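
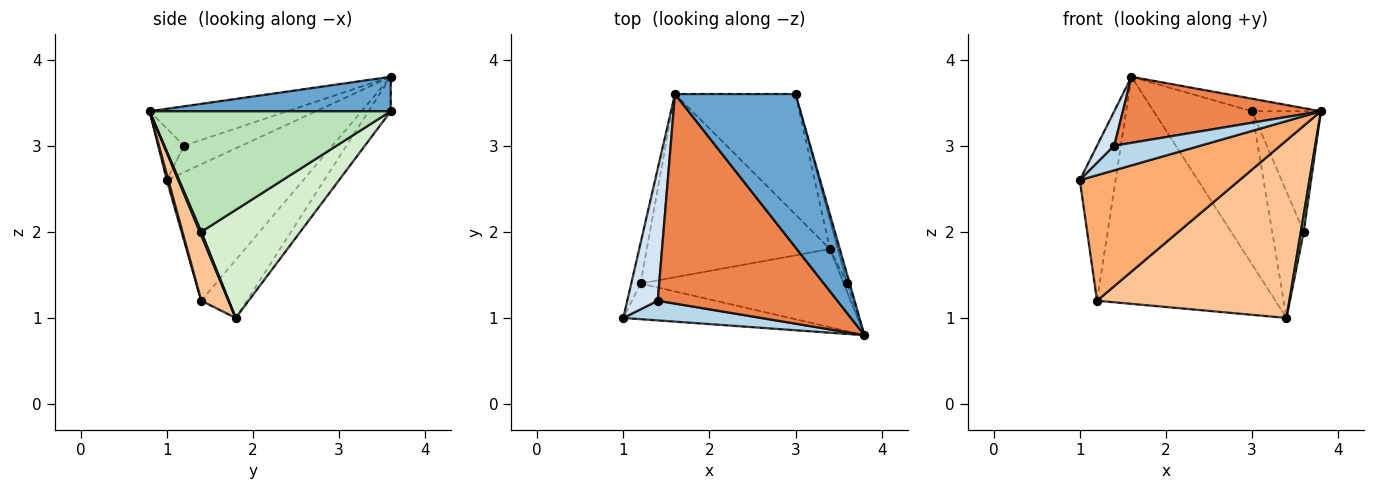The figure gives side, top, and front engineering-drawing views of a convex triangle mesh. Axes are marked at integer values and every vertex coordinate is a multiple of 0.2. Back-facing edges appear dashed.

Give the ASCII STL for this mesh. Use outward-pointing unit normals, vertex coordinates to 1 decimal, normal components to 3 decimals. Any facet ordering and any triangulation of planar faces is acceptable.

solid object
 facet normal 0.274 0.078 0.959
  outer loop
   vertex 3.0 3.6 3.4
   vertex 1.6 3.6 3.8
   vertex 3.8 0.8 3.4
  endloop
 endfacet
 facet normal -0.174 0.774 -0.609
  outer loop
   vertex 3.0 3.6 3.4
   vertex 3.4 1.8 1.0
   vertex 1.6 3.6 3.8
  endloop
 endfacet
 facet normal -0.228 -0.760 0.608
  outer loop
   vertex 1.4 1.2 3.0
   vertex 1.0 1.0 2.6
   vertex 3.8 0.8 3.4
  endloop
 endfacet
 facet normal -0.644 -0.193 0.740
  outer loop
   vertex 1.4 1.2 3.0
   vertex 1.6 3.6 3.8
   vertex 1.0 1.0 2.6
  endloop
 endfacet
 facet normal -0.205 -0.294 0.934
  outer loop
   vertex 1.4 1.2 3.0
   vertex 3.8 0.8 3.4
   vertex 1.6 3.6 3.8
  endloop
 endfacet
 facet normal 0.009 -0.962 -0.273
  outer loop
   vertex 1.2 1.4 1.2
   vertex 3.8 0.8 3.4
   vertex 1.0 1.0 2.6
  endloop
 endfacet
 facet normal 0.129 -0.908 -0.400
  outer loop
   vertex 1.2 1.4 1.2
   vertex 3.4 1.8 1.0
   vertex 3.8 0.8 3.4
  endloop
 endfacet
 facet normal -0.965 0.253 -0.066
  outer loop
   vertex 1.2 1.4 1.2
   vertex 1.0 1.0 2.6
   vertex 1.6 3.6 3.8
  endloop
 endfacet
 facet normal -0.195 0.763 -0.616
  outer loop
   vertex 1.2 1.4 1.2
   vertex 1.6 3.6 3.8
   vertex 3.4 1.8 1.0
  endloop
 endfacet
 facet normal 0.408 -0.816 -0.408
  outer loop
   vertex 3.6 1.4 2.0
   vertex 3.8 0.8 3.4
   vertex 3.4 1.8 1.0
  endloop
 endfacet
 facet normal 0.961 0.275 -0.020
  outer loop
   vertex 3.6 1.4 2.0
   vertex 3.0 3.6 3.4
   vertex 3.8 0.8 3.4
  endloop
 endfacet
 facet normal 0.950 0.303 -0.069
  outer loop
   vertex 3.6 1.4 2.0
   vertex 3.4 1.8 1.0
   vertex 3.0 3.6 3.4
  endloop
 endfacet
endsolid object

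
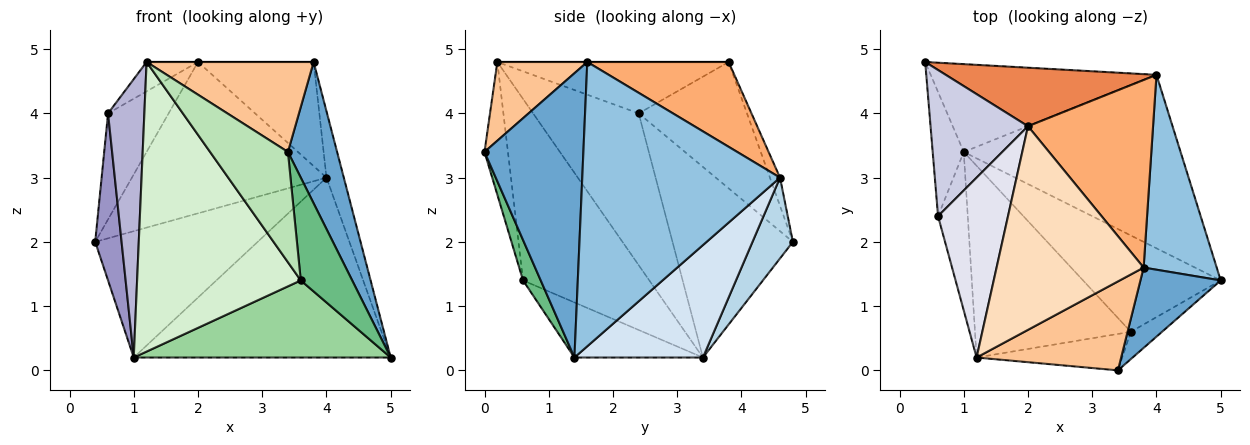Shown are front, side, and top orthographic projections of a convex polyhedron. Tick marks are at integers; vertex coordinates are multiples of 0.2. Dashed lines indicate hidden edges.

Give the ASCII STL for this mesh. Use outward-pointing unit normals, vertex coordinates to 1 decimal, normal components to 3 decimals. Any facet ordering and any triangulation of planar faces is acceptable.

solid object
 facet normal 0.868 -0.432 0.245
  outer loop
   vertex 3.8 1.6 4.8
   vertex 3.4 0.0 3.4
   vertex 5.0 1.4 0.2
  endloop
 endfacet
 facet normal 0.965 0.085 0.248
  outer loop
   vertex 4.0 4.6 3.0
   vertex 3.8 1.6 4.8
   vertex 5.0 1.4 0.2
  endloop
 endfacet
 facet normal 0.200 0.805 -0.559
  outer loop
   vertex 1.0 3.4 0.2
   vertex 0.4 4.8 2.0
   vertex 4.0 4.6 3.0
  endloop
 endfacet
 facet normal 0.339 0.677 -0.653
  outer loop
   vertex 1.0 3.4 0.2
   vertex 4.0 4.6 3.0
   vertex 5.0 1.4 0.2
  endloop
 endfacet
 facet normal -0.048 0.932 0.360
  outer loop
   vertex 2.0 3.8 4.8
   vertex 4.0 4.6 3.0
   vertex 0.4 4.8 2.0
  endloop
 endfacet
 facet normal 0.510 0.417 0.752
  outer loop
   vertex 2.0 3.8 4.8
   vertex 3.8 1.6 4.8
   vertex 4.0 4.6 3.0
  endloop
 endfacet
 facet normal 0.358 -0.664 0.657
  outer loop
   vertex 1.2 0.2 4.8
   vertex 3.4 0.0 3.4
   vertex 3.8 1.6 4.8
  endloop
 endfacet
 facet normal 0.000 0.000 1.000
  outer loop
   vertex 1.2 0.2 4.8
   vertex 3.8 1.6 4.8
   vertex 2.0 3.8 4.8
  endloop
 endfacet
 facet normal 0.315 -0.917 -0.244
  outer loop
   vertex 3.6 0.6 1.4
   vertex 5.0 1.4 0.2
   vertex 3.4 0.0 3.4
  endloop
 endfacet
 facet normal -0.298 -0.596 -0.745
  outer loop
   vertex 3.6 0.6 1.4
   vertex 1.0 3.4 0.2
   vertex 5.0 1.4 0.2
  endloop
 endfacet
 facet normal -0.275 -0.913 -0.301
  outer loop
   vertex 3.6 0.6 1.4
   vertex 3.4 0.0 3.4
   vertex 1.2 0.2 4.8
  endloop
 endfacet
 facet normal -0.541 -0.701 -0.464
  outer loop
   vertex 3.6 0.6 1.4
   vertex 1.2 0.2 4.8
   vertex 1.0 3.4 0.2
  endloop
 endfacet
 facet normal -0.965 -0.211 -0.157
  outer loop
   vertex 0.6 2.4 4.0
   vertex 0.4 4.8 2.0
   vertex 1.0 3.4 0.2
  endloop
 endfacet
 facet normal -0.930 -0.320 -0.182
  outer loop
   vertex 0.6 2.4 4.0
   vertex 1.0 3.4 0.2
   vertex 1.2 0.2 4.8
  endloop
 endfacet
 facet normal -0.724 0.405 0.558
  outer loop
   vertex 0.6 2.4 4.0
   vertex 2.0 3.8 4.8
   vertex 0.4 4.8 2.0
  endloop
 endfacet
 facet normal -0.587 0.130 0.799
  outer loop
   vertex 0.6 2.4 4.0
   vertex 1.2 0.2 4.8
   vertex 2.0 3.8 4.8
  endloop
 endfacet
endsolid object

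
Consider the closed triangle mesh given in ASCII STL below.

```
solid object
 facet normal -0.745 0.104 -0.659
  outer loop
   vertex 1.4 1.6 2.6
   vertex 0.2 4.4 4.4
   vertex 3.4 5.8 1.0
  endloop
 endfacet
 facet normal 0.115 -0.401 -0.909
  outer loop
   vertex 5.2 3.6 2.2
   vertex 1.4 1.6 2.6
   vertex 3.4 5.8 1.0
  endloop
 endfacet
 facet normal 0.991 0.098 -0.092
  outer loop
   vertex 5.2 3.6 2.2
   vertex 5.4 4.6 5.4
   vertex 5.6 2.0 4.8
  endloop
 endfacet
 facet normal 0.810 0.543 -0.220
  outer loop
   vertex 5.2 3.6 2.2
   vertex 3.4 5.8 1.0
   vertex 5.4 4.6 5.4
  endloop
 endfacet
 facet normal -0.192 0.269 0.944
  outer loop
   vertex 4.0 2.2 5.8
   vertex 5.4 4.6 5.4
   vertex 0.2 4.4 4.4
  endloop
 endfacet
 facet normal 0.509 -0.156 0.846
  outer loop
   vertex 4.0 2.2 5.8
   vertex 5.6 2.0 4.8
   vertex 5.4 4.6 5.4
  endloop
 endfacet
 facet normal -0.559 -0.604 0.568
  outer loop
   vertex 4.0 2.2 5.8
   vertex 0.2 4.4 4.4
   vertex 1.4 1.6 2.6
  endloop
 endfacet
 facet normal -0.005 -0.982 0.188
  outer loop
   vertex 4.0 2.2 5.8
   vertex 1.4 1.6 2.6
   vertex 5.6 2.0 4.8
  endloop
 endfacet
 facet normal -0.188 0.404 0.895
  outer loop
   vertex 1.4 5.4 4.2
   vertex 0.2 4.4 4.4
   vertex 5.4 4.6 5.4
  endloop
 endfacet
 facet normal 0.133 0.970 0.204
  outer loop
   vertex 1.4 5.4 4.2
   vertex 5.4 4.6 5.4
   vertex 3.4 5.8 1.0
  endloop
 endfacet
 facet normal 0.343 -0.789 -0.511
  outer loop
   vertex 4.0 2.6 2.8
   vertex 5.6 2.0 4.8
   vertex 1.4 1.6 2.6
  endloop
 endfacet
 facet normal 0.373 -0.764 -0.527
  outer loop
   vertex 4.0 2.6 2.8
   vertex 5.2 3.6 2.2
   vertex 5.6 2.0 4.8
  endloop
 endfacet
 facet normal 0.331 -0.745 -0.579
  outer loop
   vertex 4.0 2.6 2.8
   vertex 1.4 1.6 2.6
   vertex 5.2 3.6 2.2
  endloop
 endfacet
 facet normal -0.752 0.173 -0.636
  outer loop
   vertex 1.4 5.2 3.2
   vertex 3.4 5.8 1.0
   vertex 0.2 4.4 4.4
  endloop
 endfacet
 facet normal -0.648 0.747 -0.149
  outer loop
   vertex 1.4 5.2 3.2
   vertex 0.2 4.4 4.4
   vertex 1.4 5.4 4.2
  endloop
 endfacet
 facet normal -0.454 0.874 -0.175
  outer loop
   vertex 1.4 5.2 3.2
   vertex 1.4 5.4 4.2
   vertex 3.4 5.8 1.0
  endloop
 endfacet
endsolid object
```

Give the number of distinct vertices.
10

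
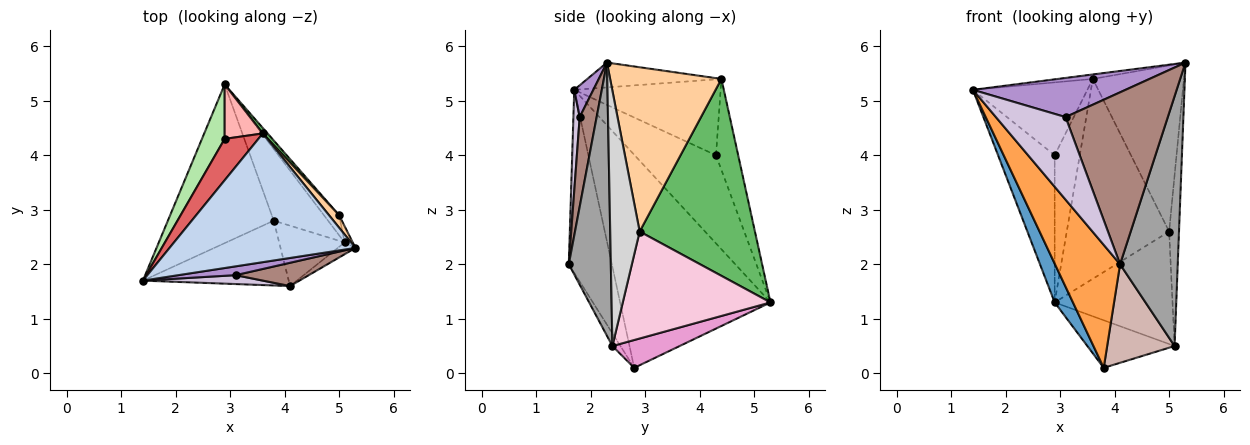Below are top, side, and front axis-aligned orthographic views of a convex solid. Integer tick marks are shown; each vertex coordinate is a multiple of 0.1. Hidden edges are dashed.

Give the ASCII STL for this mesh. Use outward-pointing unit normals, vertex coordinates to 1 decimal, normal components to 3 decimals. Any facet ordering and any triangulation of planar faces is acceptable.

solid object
 facet normal -0.890 -0.108 -0.442
  outer loop
   vertex 3.8 2.8 0.1
   vertex 1.4 1.7 5.2
   vertex 2.9 5.3 1.3
  endloop
 endfacet
 facet normal -0.132 0.034 0.991
  outer loop
   vertex 3.6 4.4 5.4
   vertex 1.4 1.7 5.2
   vertex 5.3 2.3 5.7
  endloop
 endfacet
 facet normal -0.505 -0.763 -0.402
  outer loop
   vertex 4.1 1.6 2.0
   vertex 1.4 1.7 5.2
   vertex 3.8 2.8 0.1
  endloop
 endfacet
 facet normal 0.773 0.633 0.048
  outer loop
   vertex 5.0 2.9 2.6
   vertex 3.6 4.4 5.4
   vertex 5.3 2.3 5.7
  endloop
 endfacet
 facet normal 0.748 0.664 0.018
  outer loop
   vertex 5.0 2.9 2.6
   vertex 2.9 5.3 1.3
   vertex 3.6 4.4 5.4
  endloop
 endfacet
 facet normal -0.803 0.559 0.207
  outer loop
   vertex 2.9 4.3 4.0
   vertex 2.9 5.3 1.3
   vertex 1.4 1.7 5.2
  endloop
 endfacet
 facet normal -0.744 0.581 0.330
  outer loop
   vertex 2.9 4.3 4.0
   vertex 1.4 1.7 5.2
   vertex 3.6 4.4 5.4
  endloop
 endfacet
 facet normal -0.638 0.722 0.267
  outer loop
   vertex 2.9 4.3 4.0
   vertex 3.6 4.4 5.4
   vertex 2.9 5.3 1.3
  endloop
 endfacet
 facet normal 0.121 -0.968 0.218
  outer loop
   vertex 3.1 1.8 4.7
   vertex 5.3 2.3 5.7
   vertex 1.4 1.7 5.2
  endloop
 endfacet
 facet normal 0.090 -0.990 0.107
  outer loop
   vertex 3.1 1.8 4.7
   vertex 1.4 1.7 5.2
   vertex 4.1 1.6 2.0
  endloop
 endfacet
 facet normal 0.162 -0.978 0.132
  outer loop
   vertex 3.1 1.8 4.7
   vertex 4.1 1.6 2.0
   vertex 5.3 2.3 5.7
  endloop
 endfacet
 facet normal -0.101 -0.848 -0.520
  outer loop
   vertex 5.1 2.4 0.5
   vertex 4.1 1.6 2.0
   vertex 3.8 2.8 0.1
  endloop
 endfacet
 facet normal 0.392 0.509 -0.766
  outer loop
   vertex 5.1 2.4 0.5
   vertex 3.8 2.8 0.1
   vertex 2.9 5.3 1.3
  endloop
 endfacet
 facet normal 0.777 0.620 -0.111
  outer loop
   vertex 5.1 2.4 0.5
   vertex 2.9 5.3 1.3
   vertex 5.0 2.9 2.6
  endloop
 endfacet
 facet normal 0.589 -0.807 -0.038
  outer loop
   vertex 5.1 2.4 0.5
   vertex 5.3 2.3 5.7
   vertex 4.1 1.6 2.0
  endloop
 endfacet
 facet normal 0.948 0.317 -0.030
  outer loop
   vertex 5.1 2.4 0.5
   vertex 5.0 2.9 2.6
   vertex 5.3 2.3 5.7
  endloop
 endfacet
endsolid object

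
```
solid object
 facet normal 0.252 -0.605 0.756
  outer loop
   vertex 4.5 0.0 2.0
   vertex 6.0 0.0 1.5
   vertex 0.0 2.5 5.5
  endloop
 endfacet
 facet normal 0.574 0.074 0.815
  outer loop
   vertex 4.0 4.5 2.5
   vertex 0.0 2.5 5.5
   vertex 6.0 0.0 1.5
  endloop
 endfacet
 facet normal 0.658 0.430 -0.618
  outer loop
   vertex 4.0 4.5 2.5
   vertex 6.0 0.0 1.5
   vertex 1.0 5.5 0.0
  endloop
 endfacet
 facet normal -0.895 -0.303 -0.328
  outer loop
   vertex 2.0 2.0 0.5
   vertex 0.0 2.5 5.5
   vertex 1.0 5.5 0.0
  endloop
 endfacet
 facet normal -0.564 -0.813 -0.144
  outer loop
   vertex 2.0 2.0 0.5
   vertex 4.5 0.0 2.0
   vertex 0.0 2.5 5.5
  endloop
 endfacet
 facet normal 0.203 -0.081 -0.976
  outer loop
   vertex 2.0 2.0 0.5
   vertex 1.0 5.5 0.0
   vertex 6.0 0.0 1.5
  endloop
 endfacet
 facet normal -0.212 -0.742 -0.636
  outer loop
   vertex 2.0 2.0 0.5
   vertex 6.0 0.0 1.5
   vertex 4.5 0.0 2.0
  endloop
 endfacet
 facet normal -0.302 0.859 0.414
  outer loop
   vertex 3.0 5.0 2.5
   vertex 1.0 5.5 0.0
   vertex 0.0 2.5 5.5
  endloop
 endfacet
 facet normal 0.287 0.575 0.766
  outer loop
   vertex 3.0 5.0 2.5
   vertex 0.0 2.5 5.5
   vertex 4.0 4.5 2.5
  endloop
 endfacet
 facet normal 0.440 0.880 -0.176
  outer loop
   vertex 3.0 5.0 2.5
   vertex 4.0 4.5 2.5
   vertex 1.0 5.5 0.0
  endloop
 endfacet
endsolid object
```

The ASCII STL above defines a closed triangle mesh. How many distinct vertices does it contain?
7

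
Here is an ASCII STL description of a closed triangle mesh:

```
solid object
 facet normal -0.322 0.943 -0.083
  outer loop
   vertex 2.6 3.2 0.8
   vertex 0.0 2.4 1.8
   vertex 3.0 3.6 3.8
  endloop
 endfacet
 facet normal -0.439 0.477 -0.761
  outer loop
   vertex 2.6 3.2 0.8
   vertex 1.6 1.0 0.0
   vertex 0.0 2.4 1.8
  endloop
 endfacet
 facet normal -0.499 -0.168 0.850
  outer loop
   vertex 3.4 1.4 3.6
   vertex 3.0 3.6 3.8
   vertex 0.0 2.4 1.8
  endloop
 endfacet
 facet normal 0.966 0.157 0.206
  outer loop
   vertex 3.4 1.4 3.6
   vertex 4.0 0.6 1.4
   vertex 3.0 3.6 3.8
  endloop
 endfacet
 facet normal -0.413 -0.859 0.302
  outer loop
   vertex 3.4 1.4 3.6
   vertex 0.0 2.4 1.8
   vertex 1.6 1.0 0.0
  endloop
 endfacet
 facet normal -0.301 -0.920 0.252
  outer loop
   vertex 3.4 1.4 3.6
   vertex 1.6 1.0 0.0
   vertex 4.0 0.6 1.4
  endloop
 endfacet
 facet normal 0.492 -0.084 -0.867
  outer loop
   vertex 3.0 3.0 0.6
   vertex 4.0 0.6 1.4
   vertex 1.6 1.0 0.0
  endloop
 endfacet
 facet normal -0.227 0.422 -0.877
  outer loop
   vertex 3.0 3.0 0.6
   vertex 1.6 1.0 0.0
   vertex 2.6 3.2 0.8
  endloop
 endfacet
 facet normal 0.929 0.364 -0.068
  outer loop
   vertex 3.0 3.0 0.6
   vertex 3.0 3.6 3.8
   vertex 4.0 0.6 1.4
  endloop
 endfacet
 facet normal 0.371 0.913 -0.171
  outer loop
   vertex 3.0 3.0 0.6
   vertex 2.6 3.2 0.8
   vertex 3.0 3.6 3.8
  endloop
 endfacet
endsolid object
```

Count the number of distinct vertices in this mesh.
7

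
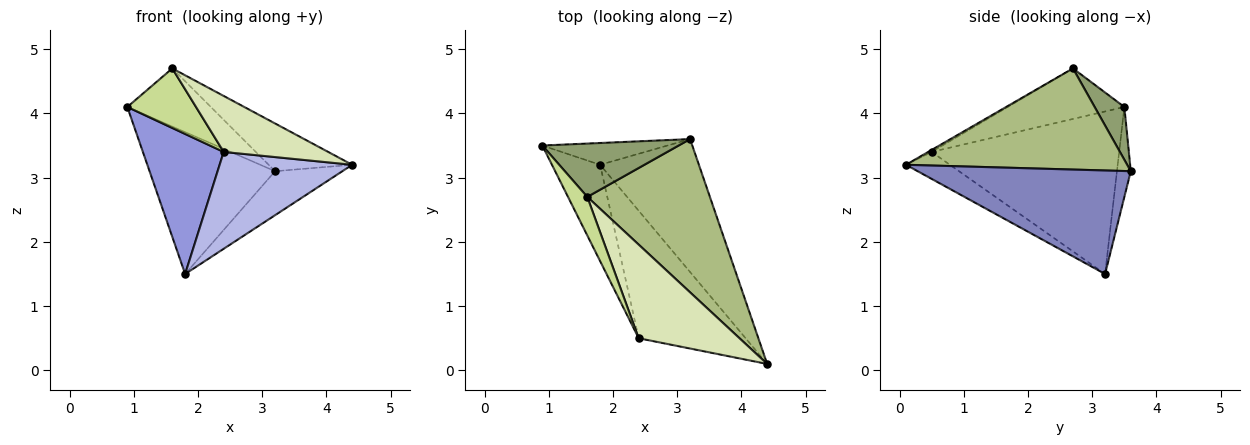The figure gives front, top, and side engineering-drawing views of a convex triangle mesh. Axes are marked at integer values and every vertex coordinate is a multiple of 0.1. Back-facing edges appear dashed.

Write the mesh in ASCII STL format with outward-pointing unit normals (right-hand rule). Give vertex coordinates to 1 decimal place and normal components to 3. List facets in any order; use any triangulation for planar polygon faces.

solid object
 facet normal -0.108 0.983 -0.151
  outer loop
   vertex 1.8 3.2 1.5
   vertex 0.9 3.5 4.1
   vertex 3.2 3.6 3.1
  endloop
 endfacet
 facet normal 0.705 0.223 -0.673
  outer loop
   vertex 1.8 3.2 1.5
   vertex 3.2 3.6 3.1
   vertex 4.4 0.1 3.2
  endloop
 endfacet
 facet normal -0.886 -0.382 -0.263
  outer loop
   vertex 2.4 0.5 3.4
   vertex 0.9 3.5 4.1
   vertex 1.8 3.2 1.5
  endloop
 endfacet
 facet normal -0.197 -0.593 -0.781
  outer loop
   vertex 2.4 0.5 3.4
   vertex 1.8 3.2 1.5
   vertex 4.4 0.1 3.2
  endloop
 endfacet
 facet normal 0.253 0.713 0.654
  outer loop
   vertex 1.6 2.7 4.7
   vertex 3.2 3.6 3.1
   vertex 0.9 3.5 4.1
  endloop
 endfacet
 facet normal 0.619 0.234 0.750
  outer loop
   vertex 1.6 2.7 4.7
   vertex 4.4 0.1 3.2
   vertex 3.2 3.6 3.1
  endloop
 endfacet
 facet normal -0.819 -0.482 0.312
  outer loop
   vertex 1.6 2.7 4.7
   vertex 0.9 3.5 4.1
   vertex 2.4 0.5 3.4
  endloop
 endfacet
 facet normal -0.017 -0.513 0.858
  outer loop
   vertex 1.6 2.7 4.7
   vertex 2.4 0.5 3.4
   vertex 4.4 0.1 3.2
  endloop
 endfacet
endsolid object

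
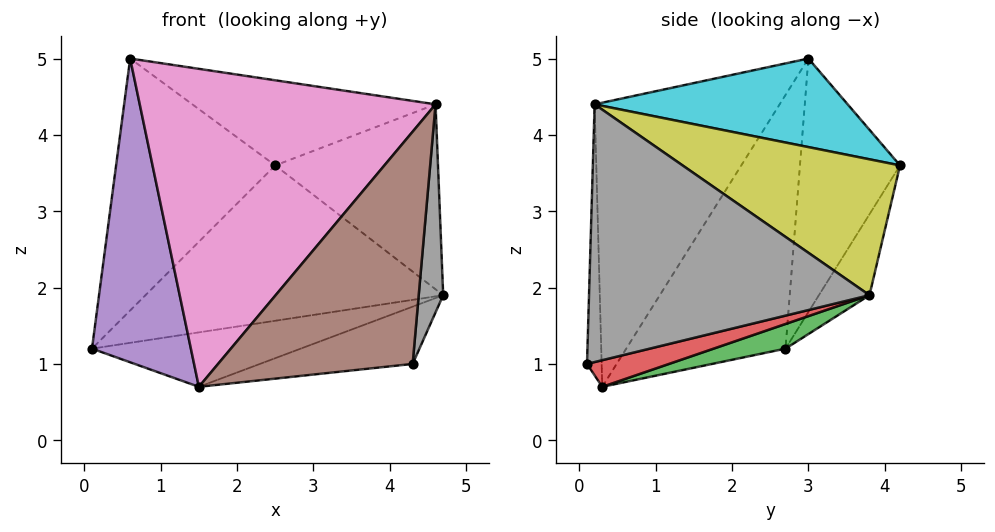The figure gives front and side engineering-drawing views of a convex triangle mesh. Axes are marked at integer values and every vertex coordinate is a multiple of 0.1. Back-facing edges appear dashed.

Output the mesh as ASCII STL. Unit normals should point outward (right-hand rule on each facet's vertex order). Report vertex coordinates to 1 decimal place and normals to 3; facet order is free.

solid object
 facet normal -0.153 0.899 -0.409
  outer loop
   vertex 2.5 4.2 3.6
   vertex 4.7 3.8 1.9
   vertex 0.1 2.7 1.2
  endloop
 endfacet
 facet normal -0.532 0.847 0.003
  outer loop
   vertex 2.5 4.2 3.6
   vertex 0.1 2.7 1.2
   vertex 0.6 3.0 5.0
  endloop
 endfacet
 facet normal 0.087 0.251 -0.964
  outer loop
   vertex 1.5 0.3 0.7
   vertex 0.1 2.7 1.2
   vertex 4.7 3.8 1.9
  endloop
 endfacet
 facet normal 0.120 0.222 -0.968
  outer loop
   vertex 1.5 0.3 0.7
   vertex 4.7 3.8 1.9
   vertex 4.3 0.1 1.0
  endloop
 endfacet
 facet normal -0.840 -0.521 0.152
  outer loop
   vertex 1.5 0.3 0.7
   vertex 0.6 3.0 5.0
   vertex 0.1 2.7 1.2
  endloop
 endfacet
 facet normal -0.075 -0.997 0.036
  outer loop
   vertex 4.6 0.2 4.4
   vertex 1.5 0.3 0.7
   vertex 4.3 0.1 1.0
  endloop
 endfacet
 facet normal -0.489 -0.781 0.388
  outer loop
   vertex 4.6 0.2 4.4
   vertex 0.6 3.0 5.0
   vertex 1.5 0.3 0.7
  endloop
 endfacet
 facet normal 0.993 -0.087 -0.085
  outer loop
   vertex 4.6 0.2 4.4
   vertex 4.3 0.1 1.0
   vertex 4.7 3.8 1.9
  endloop
 endfacet
 facet normal 0.597 0.447 0.667
  outer loop
   vertex 4.6 0.2 4.4
   vertex 4.7 3.8 1.9
   vertex 2.5 4.2 3.6
  endloop
 endfacet
 facet normal 0.387 0.372 0.844
  outer loop
   vertex 4.6 0.2 4.4
   vertex 2.5 4.2 3.6
   vertex 0.6 3.0 5.0
  endloop
 endfacet
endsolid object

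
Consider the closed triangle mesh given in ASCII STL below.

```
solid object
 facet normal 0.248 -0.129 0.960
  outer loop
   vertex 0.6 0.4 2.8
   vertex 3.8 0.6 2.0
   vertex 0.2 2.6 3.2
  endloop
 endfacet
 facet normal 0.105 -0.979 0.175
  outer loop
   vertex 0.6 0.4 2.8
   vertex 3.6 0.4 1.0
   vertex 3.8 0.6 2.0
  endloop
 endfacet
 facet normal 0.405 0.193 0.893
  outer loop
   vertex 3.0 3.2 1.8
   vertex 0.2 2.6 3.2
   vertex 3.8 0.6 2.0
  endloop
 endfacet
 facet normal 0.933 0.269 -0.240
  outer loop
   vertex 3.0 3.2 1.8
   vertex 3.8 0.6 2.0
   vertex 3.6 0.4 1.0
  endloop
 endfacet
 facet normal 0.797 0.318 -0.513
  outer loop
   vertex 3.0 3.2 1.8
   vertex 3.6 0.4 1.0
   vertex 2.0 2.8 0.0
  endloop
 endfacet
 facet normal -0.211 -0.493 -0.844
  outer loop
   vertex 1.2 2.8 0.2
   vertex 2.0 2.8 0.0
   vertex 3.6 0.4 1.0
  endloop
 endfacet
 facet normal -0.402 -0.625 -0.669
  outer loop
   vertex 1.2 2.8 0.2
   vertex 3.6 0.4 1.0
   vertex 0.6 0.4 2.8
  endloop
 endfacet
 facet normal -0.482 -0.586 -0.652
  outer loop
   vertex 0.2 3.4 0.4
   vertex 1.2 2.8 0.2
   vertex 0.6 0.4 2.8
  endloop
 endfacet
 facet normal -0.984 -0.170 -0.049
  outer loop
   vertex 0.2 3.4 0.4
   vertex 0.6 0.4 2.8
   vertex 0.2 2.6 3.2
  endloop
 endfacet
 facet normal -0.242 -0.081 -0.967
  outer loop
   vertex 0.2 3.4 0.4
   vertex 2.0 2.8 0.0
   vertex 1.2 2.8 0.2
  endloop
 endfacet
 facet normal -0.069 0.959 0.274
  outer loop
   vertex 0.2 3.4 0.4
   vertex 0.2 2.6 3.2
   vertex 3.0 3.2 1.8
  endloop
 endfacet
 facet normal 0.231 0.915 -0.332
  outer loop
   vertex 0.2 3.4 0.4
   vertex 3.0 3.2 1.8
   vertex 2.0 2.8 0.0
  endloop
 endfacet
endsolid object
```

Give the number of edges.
18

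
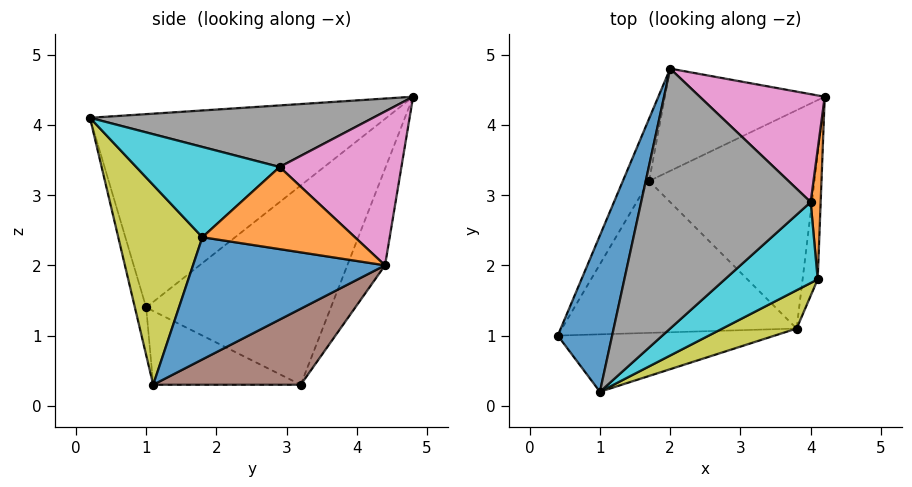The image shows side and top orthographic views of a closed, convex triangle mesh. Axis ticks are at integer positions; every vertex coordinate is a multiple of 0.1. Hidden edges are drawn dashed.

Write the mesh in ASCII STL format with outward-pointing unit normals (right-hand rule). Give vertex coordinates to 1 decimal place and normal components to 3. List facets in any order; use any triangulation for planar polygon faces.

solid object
 facet normal -0.945 0.188 0.266
  outer loop
   vertex 1.0 0.2 4.1
   vertex 2.0 4.8 4.4
   vertex 0.4 1.0 1.4
  endloop
 endfacet
 facet normal -0.060 -0.961 -0.271
  outer loop
   vertex 3.8 1.1 0.3
   vertex 1.0 0.2 4.1
   vertex 0.4 1.0 1.4
  endloop
 endfacet
 facet normal -0.879 0.462 -0.116
  outer loop
   vertex 1.7 3.2 0.3
   vertex 0.4 1.0 1.4
   vertex 2.0 4.8 4.4
  endloop
 endfacet
 facet normal -0.207 0.916 -0.342
  outer loop
   vertex 1.7 3.2 0.3
   vertex 2.0 4.8 4.4
   vertex 4.2 4.4 2.0
  endloop
 endfacet
 facet normal -0.287 -0.287 -0.914
  outer loop
   vertex 1.7 3.2 0.3
   vertex 3.8 1.1 0.3
   vertex 0.4 1.0 1.4
  endloop
 endfacet
 facet normal 0.385 0.385 -0.839
  outer loop
   vertex 1.7 3.2 0.3
   vertex 4.2 4.4 2.0
   vertex 3.8 1.1 0.3
  endloop
 endfacet
 facet normal 0.698 0.436 0.567
  outer loop
   vertex 4.0 2.9 3.4
   vertex 4.2 4.4 2.0
   vertex 2.0 4.8 4.4
  endloop
 endfacet
 facet normal 0.338 -0.134 0.931
  outer loop
   vertex 4.0 2.9 3.4
   vertex 2.0 4.8 4.4
   vertex 1.0 0.2 4.1
  endloop
 endfacet
 facet normal 0.533 -0.823 0.198
  outer loop
   vertex 4.1 1.8 2.4
   vertex 1.0 0.2 4.1
   vertex 3.8 1.1 0.3
  endloop
 endfacet
 facet normal 0.601 -0.507 0.618
  outer loop
   vertex 4.1 1.8 2.4
   vertex 4.0 2.9 3.4
   vertex 1.0 0.2 4.1
  endloop
 endfacet
 facet normal 0.991 -0.057 -0.123
  outer loop
   vertex 4.1 1.8 2.4
   vertex 3.8 1.1 0.3
   vertex 4.2 4.4 2.0
  endloop
 endfacet
 facet normal 0.992 -0.020 0.121
  outer loop
   vertex 4.1 1.8 2.4
   vertex 4.2 4.4 2.0
   vertex 4.0 2.9 3.4
  endloop
 endfacet
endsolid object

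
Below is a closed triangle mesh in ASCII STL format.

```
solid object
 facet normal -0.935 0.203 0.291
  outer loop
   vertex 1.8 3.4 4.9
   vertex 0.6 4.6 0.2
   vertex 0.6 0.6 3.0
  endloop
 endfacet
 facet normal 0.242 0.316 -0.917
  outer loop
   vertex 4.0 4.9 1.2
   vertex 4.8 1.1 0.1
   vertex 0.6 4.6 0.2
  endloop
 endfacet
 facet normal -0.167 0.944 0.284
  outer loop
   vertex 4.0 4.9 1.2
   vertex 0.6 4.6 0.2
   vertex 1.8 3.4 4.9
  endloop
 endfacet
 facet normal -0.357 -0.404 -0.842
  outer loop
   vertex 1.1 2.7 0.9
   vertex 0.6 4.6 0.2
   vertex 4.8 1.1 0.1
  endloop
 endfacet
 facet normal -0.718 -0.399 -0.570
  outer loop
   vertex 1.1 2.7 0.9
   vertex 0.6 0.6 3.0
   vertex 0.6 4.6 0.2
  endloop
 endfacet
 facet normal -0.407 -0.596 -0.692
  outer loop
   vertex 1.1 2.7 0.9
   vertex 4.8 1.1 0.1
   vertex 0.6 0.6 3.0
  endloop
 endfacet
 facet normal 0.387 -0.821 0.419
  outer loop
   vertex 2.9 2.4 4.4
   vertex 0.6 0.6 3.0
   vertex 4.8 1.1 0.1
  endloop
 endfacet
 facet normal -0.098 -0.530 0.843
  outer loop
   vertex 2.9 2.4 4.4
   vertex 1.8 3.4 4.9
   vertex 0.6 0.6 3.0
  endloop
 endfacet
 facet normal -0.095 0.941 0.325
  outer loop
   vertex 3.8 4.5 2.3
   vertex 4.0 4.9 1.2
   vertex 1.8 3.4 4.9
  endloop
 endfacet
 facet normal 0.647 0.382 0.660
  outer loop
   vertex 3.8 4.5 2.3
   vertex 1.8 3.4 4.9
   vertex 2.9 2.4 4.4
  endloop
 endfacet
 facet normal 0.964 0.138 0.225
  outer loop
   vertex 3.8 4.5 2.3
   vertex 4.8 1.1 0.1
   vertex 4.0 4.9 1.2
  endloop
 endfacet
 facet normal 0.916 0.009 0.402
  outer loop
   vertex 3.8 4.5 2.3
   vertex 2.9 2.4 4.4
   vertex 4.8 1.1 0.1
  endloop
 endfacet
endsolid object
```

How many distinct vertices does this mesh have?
8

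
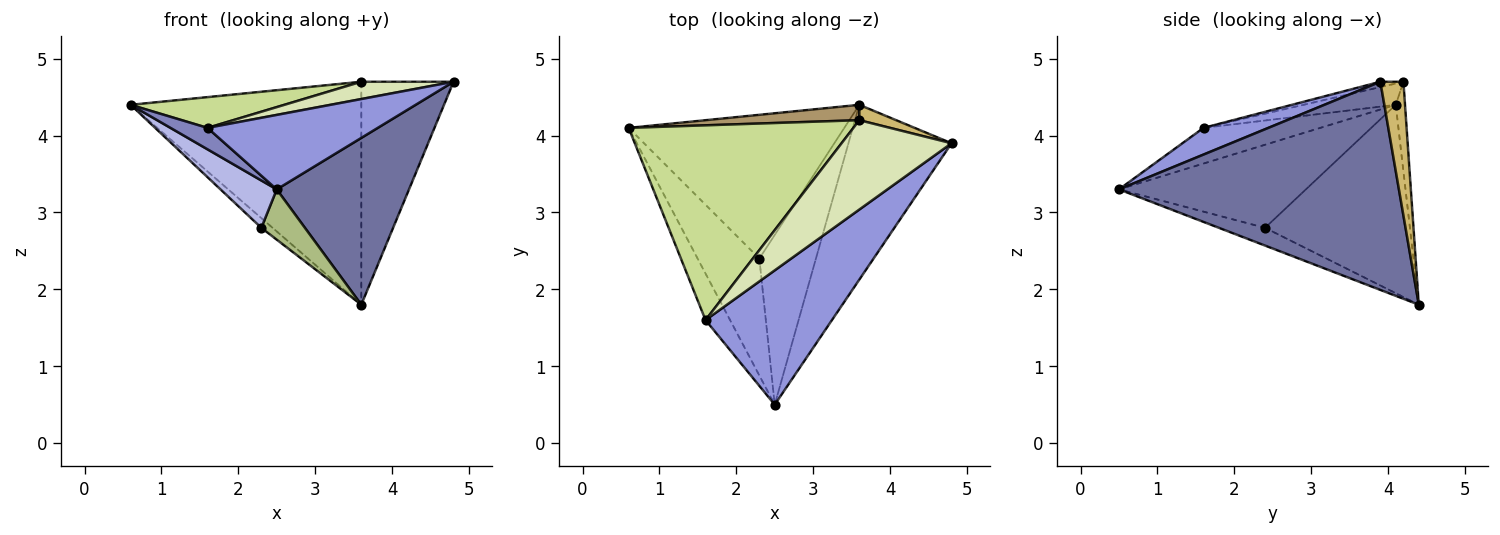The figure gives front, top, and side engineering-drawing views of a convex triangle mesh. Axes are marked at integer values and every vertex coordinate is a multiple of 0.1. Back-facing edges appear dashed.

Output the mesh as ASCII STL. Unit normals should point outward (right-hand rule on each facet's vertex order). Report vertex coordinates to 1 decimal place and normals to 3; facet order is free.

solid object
 facet normal 0.825 -0.390 -0.409
  outer loop
   vertex 3.6 4.4 1.8
   vertex 4.8 3.9 4.7
   vertex 2.5 0.5 3.3
  endloop
 endfacet
 facet normal -0.797 -0.253 -0.549
  outer loop
   vertex 1.6 1.6 4.1
   vertex 0.6 4.1 4.4
   vertex 2.5 0.5 3.3
  endloop
 endfacet
 facet normal 0.182 -0.477 0.860
  outer loop
   vertex 1.6 1.6 4.1
   vertex 2.5 0.5 3.3
   vertex 4.8 3.9 4.7
  endloop
 endfacet
 facet normal -0.780 -0.235 -0.580
  outer loop
   vertex 2.3 2.4 2.8
   vertex 2.5 0.5 3.3
   vertex 0.6 4.1 4.4
  endloop
 endfacet
 facet normal -0.657 0.051 -0.752
  outer loop
   vertex 2.3 2.4 2.8
   vertex 0.6 4.1 4.4
   vertex 3.6 4.4 1.8
  endloop
 endfacet
 facet normal -0.288 -0.272 -0.918
  outer loop
   vertex 2.3 2.4 2.8
   vertex 3.6 4.4 1.8
   vertex 2.5 0.5 3.3
  endloop
 endfacet
 facet normal -0.093 -0.155 0.983
  outer loop
   vertex 3.6 4.2 4.7
   vertex 0.6 4.1 4.4
   vertex 1.6 1.6 4.1
  endloop
 endfacet
 facet normal -0.047 -0.190 0.981
  outer loop
   vertex 3.6 4.2 4.7
   vertex 1.6 1.6 4.1
   vertex 4.8 3.9 4.7
  endloop
 endfacet
 facet normal -0.040 0.997 0.069
  outer loop
   vertex 3.6 4.2 4.7
   vertex 3.6 4.4 1.8
   vertex 0.6 4.1 4.4
  endloop
 endfacet
 facet normal 0.242 0.968 0.067
  outer loop
   vertex 3.6 4.2 4.7
   vertex 4.8 3.9 4.7
   vertex 3.6 4.4 1.8
  endloop
 endfacet
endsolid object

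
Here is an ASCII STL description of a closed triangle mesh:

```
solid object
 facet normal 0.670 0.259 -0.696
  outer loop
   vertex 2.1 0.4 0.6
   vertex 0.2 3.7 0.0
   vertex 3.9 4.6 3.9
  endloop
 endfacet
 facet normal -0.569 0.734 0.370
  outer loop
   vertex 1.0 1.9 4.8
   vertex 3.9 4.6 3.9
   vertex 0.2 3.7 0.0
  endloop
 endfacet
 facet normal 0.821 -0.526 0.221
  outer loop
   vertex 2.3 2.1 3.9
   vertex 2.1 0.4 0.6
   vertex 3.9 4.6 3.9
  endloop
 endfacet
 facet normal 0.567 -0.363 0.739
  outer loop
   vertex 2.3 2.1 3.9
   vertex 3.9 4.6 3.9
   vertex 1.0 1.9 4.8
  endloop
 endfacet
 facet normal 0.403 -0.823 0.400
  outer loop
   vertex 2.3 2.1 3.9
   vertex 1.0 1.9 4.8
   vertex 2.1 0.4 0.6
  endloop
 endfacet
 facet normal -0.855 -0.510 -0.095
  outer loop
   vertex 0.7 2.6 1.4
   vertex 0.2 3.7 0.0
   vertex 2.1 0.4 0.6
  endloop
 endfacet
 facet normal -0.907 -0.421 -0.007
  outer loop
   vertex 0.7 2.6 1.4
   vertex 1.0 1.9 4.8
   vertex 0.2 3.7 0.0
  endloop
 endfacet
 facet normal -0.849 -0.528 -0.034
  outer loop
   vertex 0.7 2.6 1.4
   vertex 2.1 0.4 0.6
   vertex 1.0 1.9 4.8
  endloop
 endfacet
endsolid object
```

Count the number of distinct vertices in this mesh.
6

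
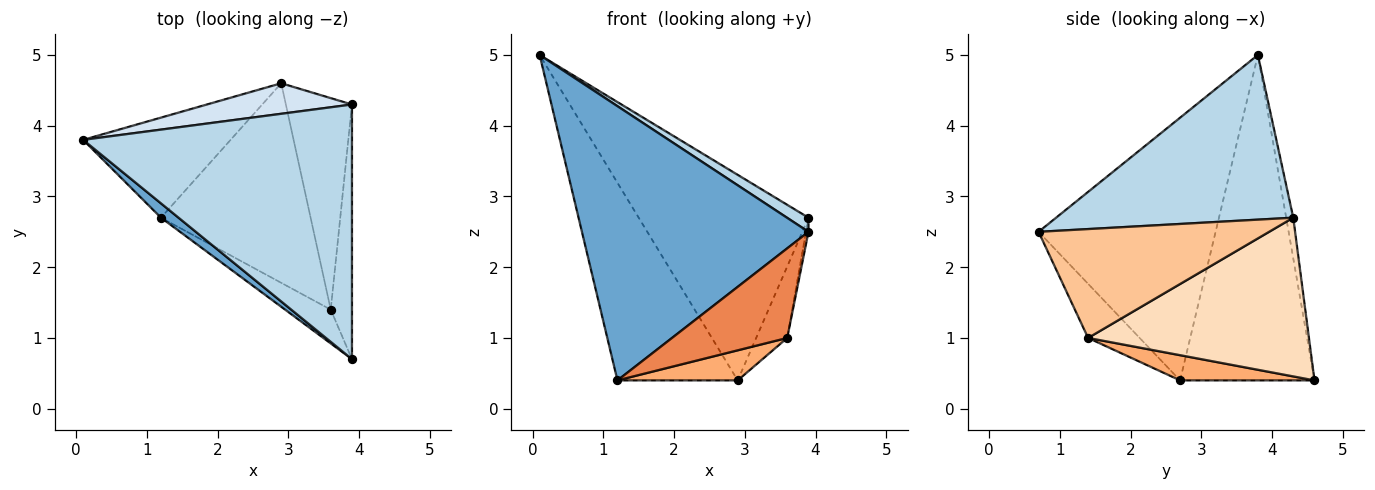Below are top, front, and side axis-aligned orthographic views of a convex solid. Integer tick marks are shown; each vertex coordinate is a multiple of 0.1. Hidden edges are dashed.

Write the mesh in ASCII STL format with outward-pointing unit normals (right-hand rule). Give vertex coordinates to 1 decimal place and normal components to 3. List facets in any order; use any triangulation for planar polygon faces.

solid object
 facet normal -0.615 -0.787 0.041
  outer loop
   vertex 1.2 2.7 0.4
   vertex 3.9 0.7 2.5
   vertex 0.1 3.8 5.0
  endloop
 endfacet
 facet normal -0.706 0.632 -0.320
  outer loop
   vertex 1.2 2.7 0.4
   vertex 0.1 3.8 5.0
   vertex 2.9 4.6 0.4
  endloop
 endfacet
 facet normal 0.522 -0.047 0.852
  outer loop
   vertex 3.9 4.3 2.7
   vertex 0.1 3.8 5.0
   vertex 3.9 0.7 2.5
  endloop
 endfacet
 facet normal -0.041 0.988 0.147
  outer loop
   vertex 3.9 4.3 2.7
   vertex 2.9 4.6 0.4
   vertex 0.1 3.8 5.0
  endloop
 endfacet
 facet normal -0.386 -0.863 -0.326
  outer loop
   vertex 3.6 1.4 1.0
   vertex 3.9 0.7 2.5
   vertex 1.2 2.7 0.4
  endloop
 endfacet
 facet normal 0.164 -0.147 -0.975
  outer loop
   vertex 3.6 1.4 1.0
   vertex 1.2 2.7 0.4
   vertex 2.9 4.6 0.4
  endloop
 endfacet
 facet normal 0.981 0.011 -0.191
  outer loop
   vertex 3.6 1.4 1.0
   vertex 3.9 4.3 2.7
   vertex 3.9 0.7 2.5
  endloop
 endfacet
 facet normal 0.915 0.129 -0.381
  outer loop
   vertex 3.6 1.4 1.0
   vertex 2.9 4.6 0.4
   vertex 3.9 4.3 2.7
  endloop
 endfacet
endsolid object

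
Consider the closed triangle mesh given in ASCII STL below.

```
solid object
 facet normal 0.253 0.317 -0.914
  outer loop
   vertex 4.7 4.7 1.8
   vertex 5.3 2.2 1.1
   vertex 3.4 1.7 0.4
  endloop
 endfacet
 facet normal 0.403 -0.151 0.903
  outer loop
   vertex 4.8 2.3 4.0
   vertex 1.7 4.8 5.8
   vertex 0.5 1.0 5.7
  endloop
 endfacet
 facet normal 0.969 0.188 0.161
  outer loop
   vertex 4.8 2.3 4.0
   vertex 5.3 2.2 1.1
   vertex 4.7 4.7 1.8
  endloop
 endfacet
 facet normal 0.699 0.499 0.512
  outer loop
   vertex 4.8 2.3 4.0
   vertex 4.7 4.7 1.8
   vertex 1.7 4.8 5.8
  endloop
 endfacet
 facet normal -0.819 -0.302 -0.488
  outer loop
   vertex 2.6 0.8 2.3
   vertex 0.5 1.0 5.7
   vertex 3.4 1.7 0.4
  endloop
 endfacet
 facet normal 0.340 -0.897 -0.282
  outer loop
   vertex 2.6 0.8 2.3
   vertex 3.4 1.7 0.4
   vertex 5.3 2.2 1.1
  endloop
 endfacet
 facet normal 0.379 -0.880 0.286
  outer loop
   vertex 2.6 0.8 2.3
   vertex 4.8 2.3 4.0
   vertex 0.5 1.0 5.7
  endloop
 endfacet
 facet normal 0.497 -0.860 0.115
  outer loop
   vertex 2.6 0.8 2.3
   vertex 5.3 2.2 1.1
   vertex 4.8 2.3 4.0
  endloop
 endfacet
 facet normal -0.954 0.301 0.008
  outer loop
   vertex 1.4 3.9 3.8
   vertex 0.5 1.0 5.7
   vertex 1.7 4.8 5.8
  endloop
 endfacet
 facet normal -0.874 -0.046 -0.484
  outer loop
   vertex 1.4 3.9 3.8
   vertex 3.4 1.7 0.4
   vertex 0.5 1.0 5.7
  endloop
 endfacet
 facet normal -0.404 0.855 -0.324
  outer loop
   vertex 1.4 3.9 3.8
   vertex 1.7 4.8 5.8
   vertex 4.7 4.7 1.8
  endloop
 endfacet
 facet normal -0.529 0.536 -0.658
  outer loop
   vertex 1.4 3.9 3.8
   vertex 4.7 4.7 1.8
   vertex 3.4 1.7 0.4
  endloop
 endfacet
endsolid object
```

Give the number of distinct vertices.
8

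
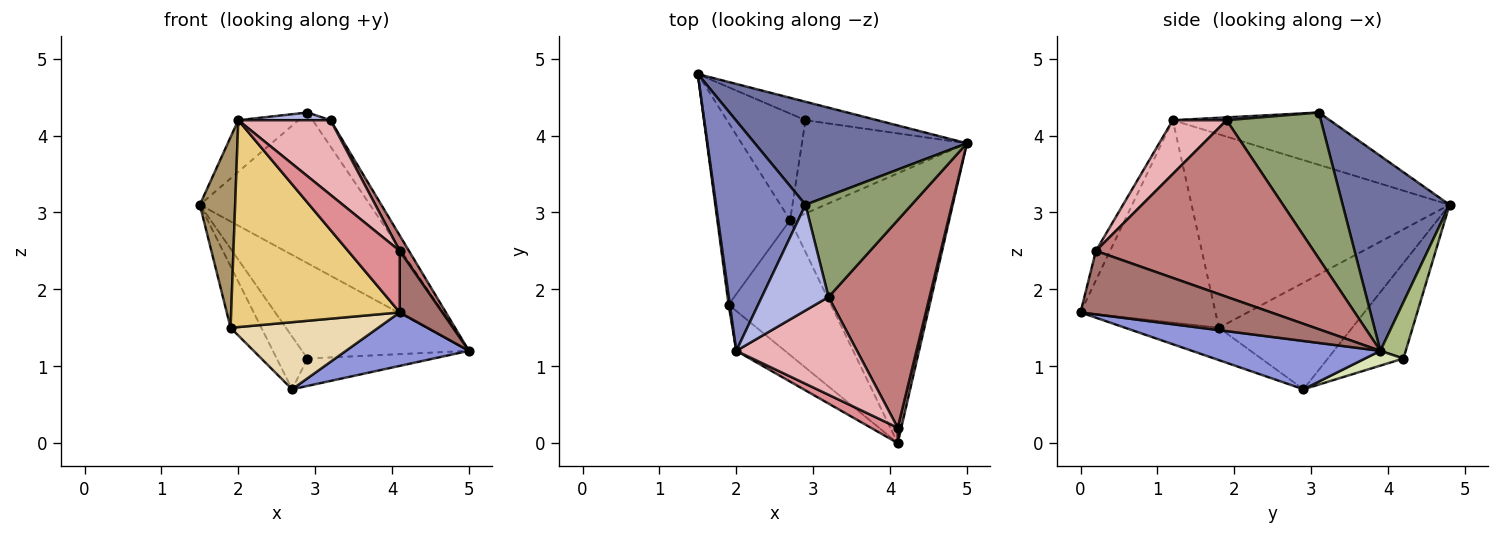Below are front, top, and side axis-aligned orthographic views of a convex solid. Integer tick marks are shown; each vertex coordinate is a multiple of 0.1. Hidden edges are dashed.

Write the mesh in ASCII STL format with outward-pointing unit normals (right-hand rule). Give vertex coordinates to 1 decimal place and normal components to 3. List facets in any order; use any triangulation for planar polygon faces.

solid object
 facet normal 0.460 0.733 0.501
  outer loop
   vertex 2.9 3.1 4.3
   vertex 5.0 3.9 1.2
   vertex 1.5 4.8 3.1
  endloop
 endfacet
 facet normal -0.496 0.190 0.848
  outer loop
   vertex 2.0 1.2 4.2
   vertex 2.9 3.1 4.3
   vertex 1.5 4.8 3.1
  endloop
 endfacet
 facet normal 0.285 -0.186 -0.940
  outer loop
   vertex 2.7 2.9 0.7
   vertex 5.0 3.9 1.2
   vertex 4.1 0.0 1.7
  endloop
 endfacet
 facet normal 0.042 -0.072 0.996
  outer loop
   vertex 3.2 1.9 4.2
   vertex 2.9 3.1 4.3
   vertex 2.0 1.2 4.2
  endloop
 endfacet
 facet normal 0.800 0.152 0.581
  outer loop
   vertex 3.2 1.9 4.2
   vertex 5.0 3.9 1.2
   vertex 2.9 3.1 4.3
  endloop
 endfacet
 facet normal 0.148 0.971 -0.188
  outer loop
   vertex 2.9 4.2 1.1
   vertex 1.5 4.8 3.1
   vertex 5.0 3.9 1.2
  endloop
 endfacet
 facet normal -0.737 0.300 -0.606
  outer loop
   vertex 2.9 4.2 1.1
   vertex 2.7 2.9 0.7
   vertex 1.5 4.8 3.1
  endloop
 endfacet
 facet normal 0.086 0.281 -0.956
  outer loop
   vertex 2.9 4.2 1.1
   vertex 5.0 3.9 1.2
   vertex 2.7 2.9 0.7
  endloop
 endfacet
 facet normal -0.991 -0.136 0.007
  outer loop
   vertex 1.9 1.8 1.5
   vertex 2.0 1.2 4.2
   vertex 1.5 4.8 3.1
  endloop
 endfacet
 facet normal -0.811 0.187 -0.554
  outer loop
   vertex 1.9 1.8 1.5
   vertex 1.5 4.8 3.1
   vertex 2.7 2.9 0.7
  endloop
 endfacet
 facet normal -0.618 -0.772 -0.149
  outer loop
   vertex 1.9 1.8 1.5
   vertex 4.1 0.0 1.7
   vertex 2.0 1.2 4.2
  endloop
 endfacet
 facet normal -0.272 -0.429 -0.862
  outer loop
   vertex 1.9 1.8 1.5
   vertex 2.7 2.9 0.7
   vertex 4.1 0.0 1.7
  endloop
 endfacet
 facet normal 0.974 -0.218 0.054
  outer loop
   vertex 4.1 0.2 2.5
   vertex 4.1 0.0 1.7
   vertex 5.0 3.9 1.2
  endloop
 endfacet
 facet normal 0.868 -0.037 0.496
  outer loop
   vertex 4.1 0.2 2.5
   vertex 5.0 3.9 1.2
   vertex 3.2 1.9 4.2
  endloop
 endfacet
 facet normal -0.257 -0.938 0.234
  outer loop
   vertex 4.1 0.2 2.5
   vertex 2.0 1.2 4.2
   vertex 4.1 0.0 1.7
  endloop
 endfacet
 facet normal 0.334 -0.572 0.749
  outer loop
   vertex 4.1 0.2 2.5
   vertex 3.2 1.9 4.2
   vertex 2.0 1.2 4.2
  endloop
 endfacet
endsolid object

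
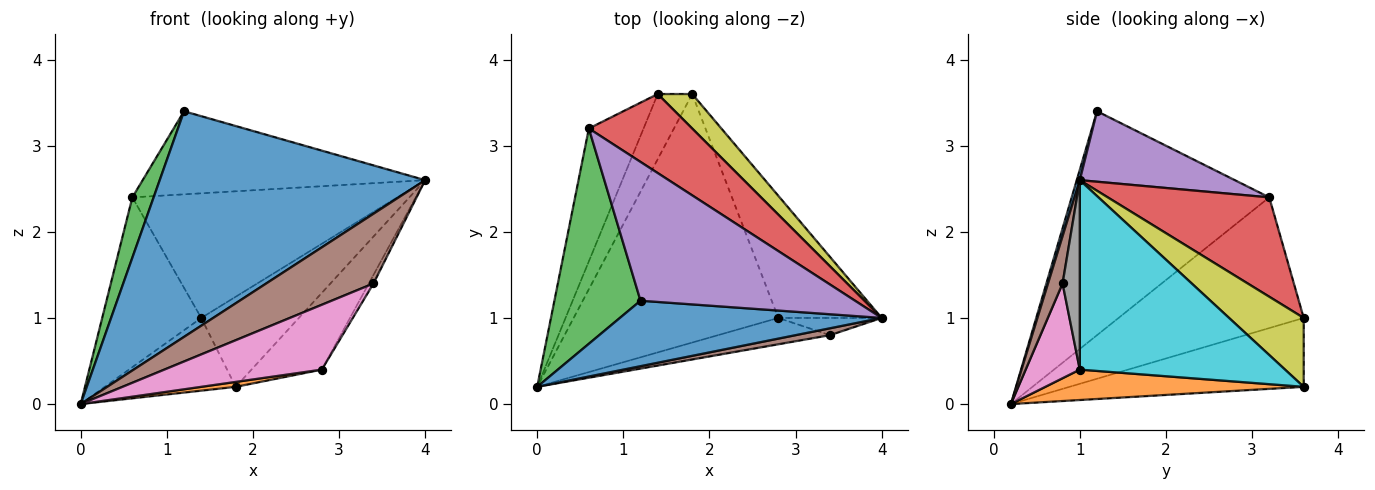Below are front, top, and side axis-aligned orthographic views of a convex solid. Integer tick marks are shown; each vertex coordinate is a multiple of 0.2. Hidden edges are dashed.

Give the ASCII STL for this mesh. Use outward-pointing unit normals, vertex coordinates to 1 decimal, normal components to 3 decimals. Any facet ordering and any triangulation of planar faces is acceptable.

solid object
 facet normal 0.011 -0.960 0.279
  outer loop
   vertex 1.2 1.2 3.4
   vertex 0.0 0.2 0.0
   vertex 4.0 1.0 2.6
  endloop
 endfacet
 facet normal -0.827 0.442 -0.346
  outer loop
   vertex 0.6 3.2 2.4
   vertex 1.4 3.6 1.0
   vertex 0.0 0.2 0.0
  endloop
 endfacet
 facet normal -0.929 -0.100 0.357
  outer loop
   vertex 0.6 3.2 2.4
   vertex 0.0 0.2 0.0
   vertex 1.2 1.2 3.4
  endloop
 endfacet
 facet normal 0.458 0.751 0.476
  outer loop
   vertex 0.6 3.2 2.4
   vertex 4.0 1.0 2.6
   vertex 1.4 3.6 1.0
  endloop
 endfacet
 facet normal 0.271 0.494 0.826
  outer loop
   vertex 0.6 3.2 2.4
   vertex 1.2 1.2 3.4
   vertex 4.0 1.0 2.6
  endloop
 endfacet
 facet normal 0.134 -0.986 0.097
  outer loop
   vertex 3.4 0.8 1.4
   vertex 4.0 1.0 2.6
   vertex 0.0 0.2 0.0
  endloop
 endfacet
 facet normal 0.303 -0.883 -0.359
  outer loop
   vertex 3.4 0.8 1.4
   vertex 0.0 0.2 0.0
   vertex 2.8 1.0 0.4
  endloop
 endfacet
 facet normal 0.854 0.233 -0.466
  outer loop
   vertex 3.4 0.8 1.4
   vertex 2.8 1.0 0.4
   vertex 4.0 1.0 2.6
  endloop
 endfacet
 facet normal 0.581 0.760 0.291
  outer loop
   vertex 1.8 3.6 0.2
   vertex 1.4 3.6 1.0
   vertex 4.0 1.0 2.6
  endloop
 endfacet
 facet normal 0.841 0.288 -0.459
  outer loop
   vertex 1.8 3.6 0.2
   vertex 4.0 1.0 2.6
   vertex 2.8 1.0 0.4
  endloop
 endfacet
 facet normal -0.800 0.447 -0.400
  outer loop
   vertex 1.8 3.6 0.2
   vertex 0.0 0.2 0.0
   vertex 1.4 3.6 1.0
  endloop
 endfacet
 facet normal 0.147 -0.020 -0.989
  outer loop
   vertex 1.8 3.6 0.2
   vertex 2.8 1.0 0.4
   vertex 0.0 0.2 0.0
  endloop
 endfacet
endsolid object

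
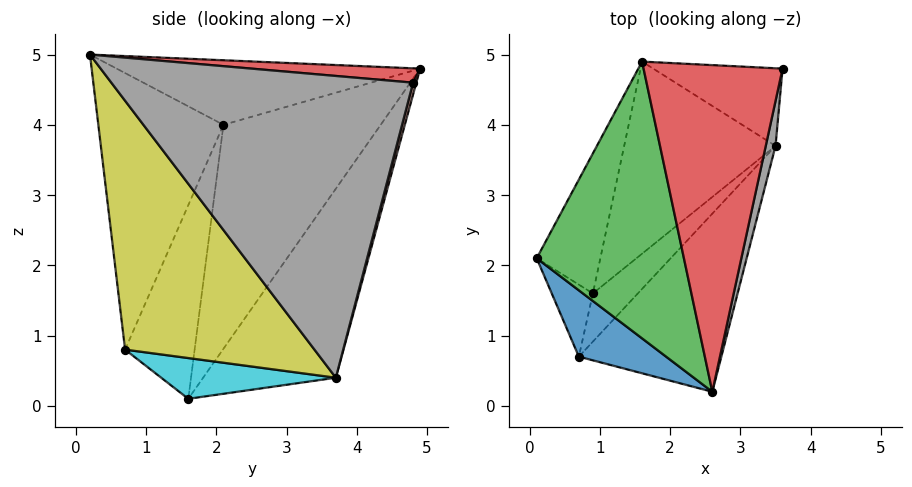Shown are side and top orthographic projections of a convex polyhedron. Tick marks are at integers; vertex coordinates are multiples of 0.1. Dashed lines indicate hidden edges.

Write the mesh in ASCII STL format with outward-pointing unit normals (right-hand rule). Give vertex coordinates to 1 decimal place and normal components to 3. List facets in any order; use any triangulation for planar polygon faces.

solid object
 facet normal -0.643 -0.739 0.203
  outer loop
   vertex 0.7 0.7 0.8
   vertex 2.6 0.2 5.0
   vertex 0.1 2.1 4.0
  endloop
 endfacet
 facet normal -0.977 0.056 -0.207
  outer loop
   vertex 0.7 0.7 0.8
   vertex 0.1 2.1 4.0
   vertex 0.9 1.6 0.1
  endloop
 endfacet
 facet normal -0.401 -0.046 0.915
  outer loop
   vertex 1.6 4.9 4.8
   vertex 0.1 2.1 4.0
   vertex 2.6 0.2 5.0
  endloop
 endfacet
 facet normal 0.102 0.064 0.993
  outer loop
   vertex 1.6 4.9 4.8
   vertex 2.6 0.2 5.0
   vertex 3.6 4.8 4.6
  endloop
 endfacet
 facet normal -0.827 0.510 -0.235
  outer loop
   vertex 1.6 4.9 4.8
   vertex 0.9 1.6 0.1
   vertex 0.1 2.1 4.0
  endloop
 endfacet
 facet normal 0.023 0.967 -0.254
  outer loop
   vertex 3.5 3.7 0.4
   vertex 1.6 4.9 4.8
   vertex 3.6 4.8 4.6
  endloop
 endfacet
 facet normal -0.537 0.726 -0.430
  outer loop
   vertex 3.5 3.7 0.4
   vertex 0.9 1.6 0.1
   vertex 1.6 4.9 4.8
  endloop
 endfacet
 facet normal 0.977 -0.210 0.032
  outer loop
   vertex 3.5 3.7 0.4
   vertex 3.6 4.8 4.6
   vertex 2.6 0.2 5.0
  endloop
 endfacet
 facet normal 0.653 -0.659 -0.374
  outer loop
   vertex 3.5 3.7 0.4
   vertex 2.6 0.2 5.0
   vertex 0.7 0.7 0.8
  endloop
 endfacet
 facet normal 0.544 -0.587 -0.600
  outer loop
   vertex 3.5 3.7 0.4
   vertex 0.7 0.7 0.8
   vertex 0.9 1.6 0.1
  endloop
 endfacet
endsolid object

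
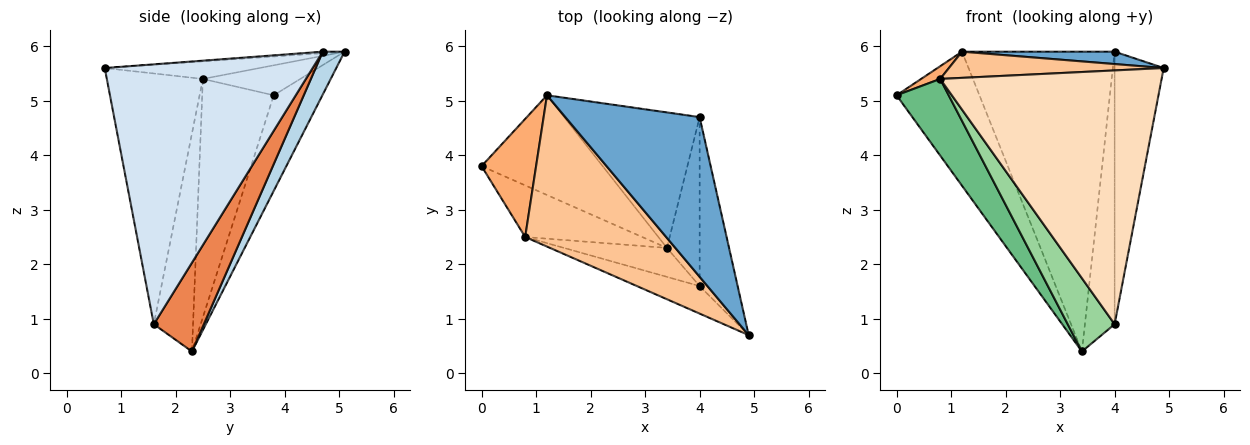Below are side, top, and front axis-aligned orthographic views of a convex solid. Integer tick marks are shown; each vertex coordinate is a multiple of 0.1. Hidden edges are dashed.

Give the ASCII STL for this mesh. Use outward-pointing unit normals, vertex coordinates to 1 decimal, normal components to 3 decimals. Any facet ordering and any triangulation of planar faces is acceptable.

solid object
 facet normal -0.011 -0.077 0.997
  outer loop
   vertex 1.2 5.1 5.9
   vertex 4.9 0.7 5.6
   vertex 4.0 4.7 5.9
  endloop
 endfacet
 facet normal -0.426 0.726 -0.540
  outer loop
   vertex 1.2 5.1 5.9
   vertex 3.4 2.3 0.4
   vertex 0.0 3.8 5.1
  endloop
 endfacet
 facet normal 0.129 0.904 -0.408
  outer loop
   vertex 1.2 5.1 5.9
   vertex 4.0 4.7 5.9
   vertex 3.4 2.3 0.4
  endloop
 endfacet
 facet normal 0.964 0.227 -0.141
  outer loop
   vertex 4.0 1.6 0.9
   vertex 4.0 4.7 5.9
   vertex 4.9 0.7 5.6
  endloop
 endfacet
 facet normal 0.820 0.487 -0.302
  outer loop
   vertex 4.0 1.6 0.9
   vertex 3.4 2.3 0.4
   vertex 4.0 4.7 5.9
  endloop
 endfacet
 facet normal -0.480 -0.094 0.872
  outer loop
   vertex 0.8 2.5 5.4
   vertex 1.2 5.1 5.9
   vertex 0.0 3.8 5.1
  endloop
 endfacet
 facet normal -0.122 -0.169 0.978
  outer loop
   vertex 0.8 2.5 5.4
   vertex 4.9 0.7 5.6
   vertex 1.2 5.1 5.9
  endloop
 endfacet
 facet normal -0.396 -0.913 -0.099
  outer loop
   vertex 0.8 2.5 5.4
   vertex 4.0 1.6 0.9
   vertex 4.9 0.7 5.6
  endloop
 endfacet
 facet normal -0.751 -0.547 -0.369
  outer loop
   vertex 0.8 2.5 5.4
   vertex 0.0 3.8 5.1
   vertex 3.4 2.3 0.4
  endloop
 endfacet
 facet normal -0.614 -0.734 -0.290
  outer loop
   vertex 0.8 2.5 5.4
   vertex 3.4 2.3 0.4
   vertex 4.0 1.6 0.9
  endloop
 endfacet
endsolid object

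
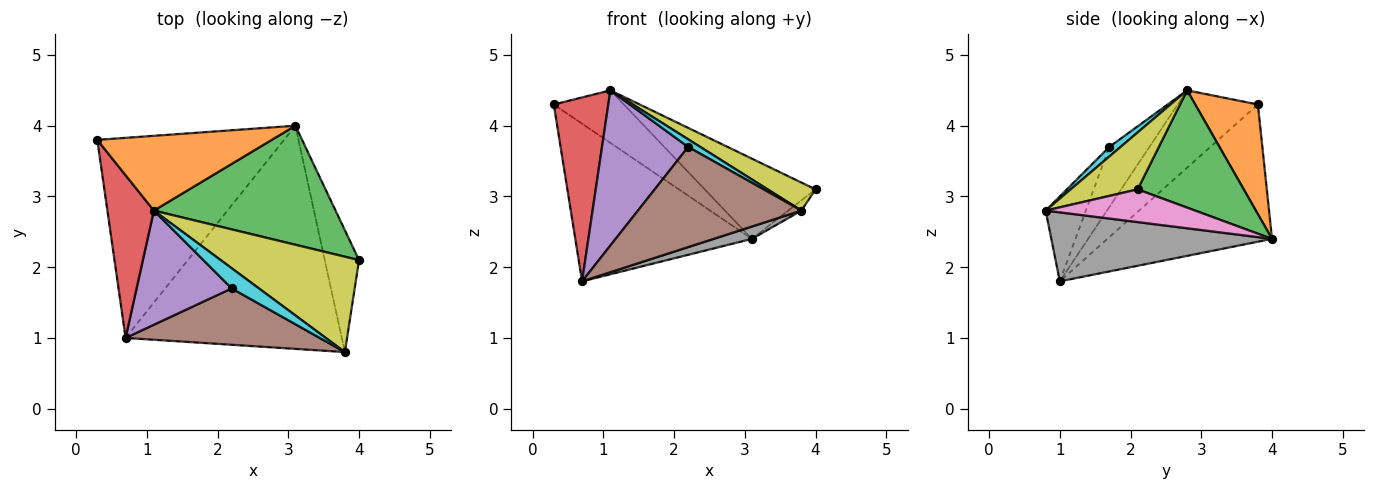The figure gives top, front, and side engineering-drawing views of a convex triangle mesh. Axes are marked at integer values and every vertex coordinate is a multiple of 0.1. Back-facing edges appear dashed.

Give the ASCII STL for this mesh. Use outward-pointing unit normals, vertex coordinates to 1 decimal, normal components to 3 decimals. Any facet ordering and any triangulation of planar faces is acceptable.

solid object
 facet normal -0.500 0.536 -0.680
  outer loop
   vertex 3.1 4.0 2.4
   vertex 0.7 1.0 1.8
   vertex 0.3 3.8 4.3
  endloop
 endfacet
 facet normal 0.457 0.511 0.728
  outer loop
   vertex 1.1 2.8 4.5
   vertex 3.1 4.0 2.4
   vertex 0.3 3.8 4.3
  endloop
 endfacet
 facet normal 0.472 0.493 0.731
  outer loop
   vertex 1.1 2.8 4.5
   vertex 4.0 2.1 3.1
   vertex 3.1 4.0 2.4
  endloop
 endfacet
 facet normal -0.741 -0.503 0.445
  outer loop
   vertex 1.1 2.8 4.5
   vertex 0.3 3.8 4.3
   vertex 0.7 1.0 1.8
  endloop
 endfacet
 facet normal -0.351 -0.754 0.555
  outer loop
   vertex 1.1 2.8 4.5
   vertex 0.7 1.0 1.8
   vertex 2.2 1.7 3.7
  endloop
 endfacet
 facet normal -0.210 -0.852 0.479
  outer loop
   vertex 3.8 0.8 2.8
   vertex 2.2 1.7 3.7
   vertex 0.7 1.0 1.8
  endloop
 endfacet
 facet normal 0.689 0.061 -0.722
  outer loop
   vertex 3.8 0.8 2.8
   vertex 3.1 4.0 2.4
   vertex 4.0 2.1 3.1
  endloop
 endfacet
 facet normal 0.304 -0.053 -0.951
  outer loop
   vertex 3.8 0.8 2.8
   vertex 0.7 1.0 1.8
   vertex 3.1 4.0 2.4
  endloop
 endfacet
 facet normal 0.367 -0.262 0.892
  outer loop
   vertex 3.8 0.8 2.8
   vertex 4.0 2.1 3.1
   vertex 1.1 2.8 4.5
  endloop
 endfacet
 facet normal 0.312 -0.335 0.889
  outer loop
   vertex 3.8 0.8 2.8
   vertex 1.1 2.8 4.5
   vertex 2.2 1.7 3.7
  endloop
 endfacet
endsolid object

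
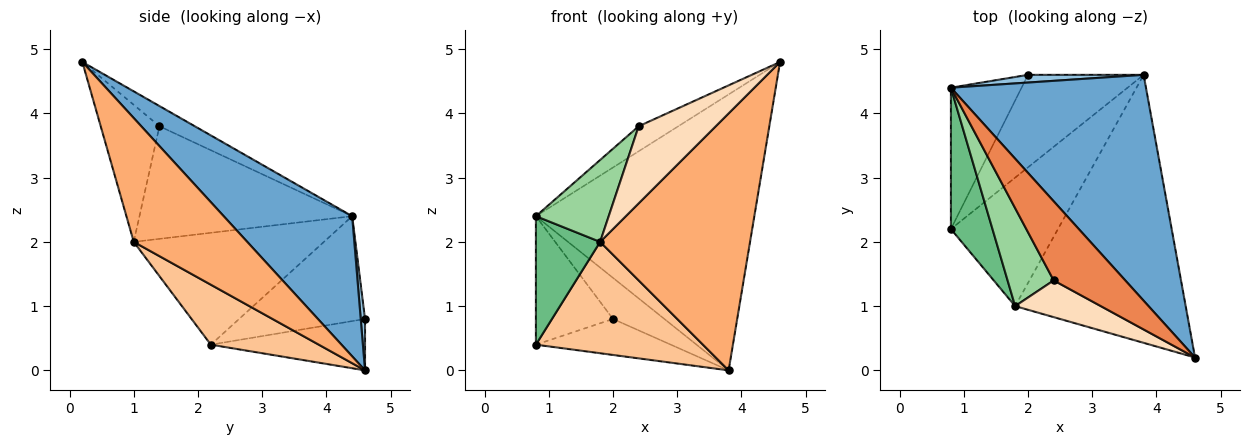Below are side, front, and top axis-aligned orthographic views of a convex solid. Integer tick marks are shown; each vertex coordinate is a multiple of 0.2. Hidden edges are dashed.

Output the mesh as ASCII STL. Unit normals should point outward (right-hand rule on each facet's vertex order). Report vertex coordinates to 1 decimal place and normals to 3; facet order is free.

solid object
 facet normal 0.414 0.704 0.577
  outer loop
   vertex 3.8 4.6 0.0
   vertex 0.8 4.4 2.4
   vertex 4.6 0.2 4.8
  endloop
 endfacet
 facet normal 0.082 0.980 0.184
  outer loop
   vertex 2.0 4.6 0.8
   vertex 0.8 4.4 2.4
   vertex 3.8 4.6 0.0
  endloop
 endfacet
 facet normal -0.740 0.453 -0.498
  outer loop
   vertex 0.8 2.2 0.4
   vertex 0.8 4.4 2.4
   vertex 2.0 4.6 0.8
  endloop
 endfacet
 facet normal -0.383 0.335 -0.861
  outer loop
   vertex 0.8 2.2 0.4
   vertex 2.0 4.6 0.8
   vertex 3.8 4.6 0.0
  endloop
 endfacet
 facet normal -0.260 0.291 0.921
  outer loop
   vertex 2.4 1.4 3.8
   vertex 4.6 0.2 4.8
   vertex 0.8 4.4 2.4
  endloop
 endfacet
 facet normal 0.464 -0.613 -0.639
  outer loop
   vertex 1.8 1.0 2.0
   vertex 3.8 4.6 0.0
   vertex 4.6 0.2 4.8
  endloop
 endfacet
 facet normal 0.390 -0.603 -0.696
  outer loop
   vertex 1.8 1.0 2.0
   vertex 0.8 2.2 0.4
   vertex 3.8 4.6 0.0
  endloop
 endfacet
 facet normal -0.567 -0.744 0.354
  outer loop
   vertex 1.8 1.0 2.0
   vertex 4.6 0.2 4.8
   vertex 2.4 1.4 3.8
  endloop
 endfacet
 facet normal -0.894 -0.302 0.332
  outer loop
   vertex 1.8 1.0 2.0
   vertex 0.8 4.4 2.4
   vertex 0.8 2.2 0.4
  endloop
 endfacet
 facet normal -0.882 -0.302 0.361
  outer loop
   vertex 1.8 1.0 2.0
   vertex 2.4 1.4 3.8
   vertex 0.8 4.4 2.4
  endloop
 endfacet
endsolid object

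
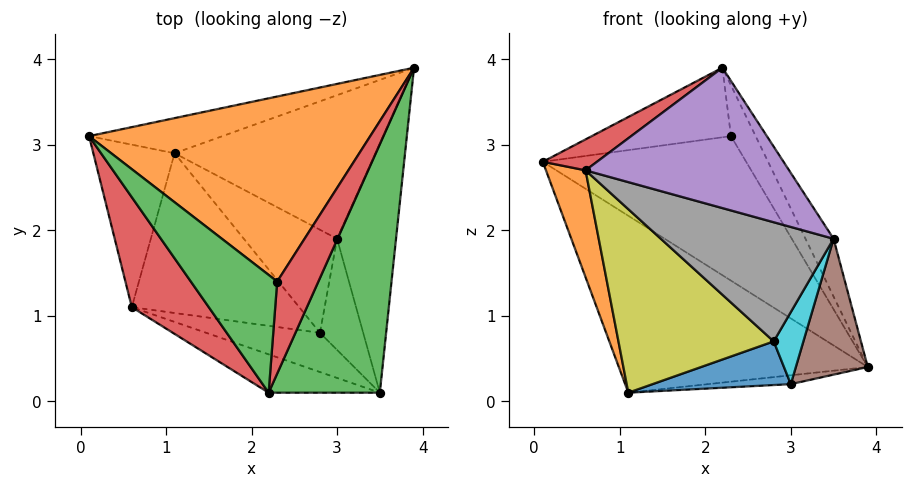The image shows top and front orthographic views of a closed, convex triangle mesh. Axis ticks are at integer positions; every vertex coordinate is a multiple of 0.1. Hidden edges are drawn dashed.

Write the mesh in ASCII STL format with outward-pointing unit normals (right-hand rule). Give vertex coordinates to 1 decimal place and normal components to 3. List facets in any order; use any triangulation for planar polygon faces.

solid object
 facet normal -0.313 0.932 -0.185
  outer loop
   vertex 1.1 2.9 0.1
   vertex 0.1 3.1 2.8
   vertex 3.9 3.9 0.4
  endloop
 endfacet
 facet normal -0.921 -0.214 -0.325
  outer loop
   vertex 0.6 1.1 2.7
   vertex 0.1 3.1 2.8
   vertex 1.1 2.9 0.1
  endloop
 endfacet
 facet normal 0.832 0.126 0.541
  outer loop
   vertex 2.2 0.1 3.9
   vertex 3.5 0.1 1.9
   vertex 3.9 3.9 0.4
  endloop
 endfacet
 facet normal -0.665 -0.202 0.719
  outer loop
   vertex 2.2 0.1 3.9
   vertex 0.1 3.1 2.8
   vertex 0.6 1.1 2.7
  endloop
 endfacet
 facet normal -0.376 -0.894 -0.244
  outer loop
   vertex 2.2 0.1 3.9
   vertex 0.6 1.1 2.7
   vertex 3.5 0.1 1.9
  endloop
 endfacet
 facet normal 0.783 -0.298 -0.546
  outer loop
   vertex 3.0 1.9 0.2
   vertex 3.9 3.9 0.4
   vertex 3.5 0.1 1.9
  endloop
 endfacet
 facet normal 0.085 0.061 -0.995
  outer loop
   vertex 3.0 1.9 0.2
   vertex 1.1 2.9 0.1
   vertex 3.9 3.9 0.4
  endloop
 endfacet
 facet normal -0.382 -0.878 -0.289
  outer loop
   vertex 2.8 0.8 0.7
   vertex 3.5 0.1 1.9
   vertex 0.6 1.1 2.7
  endloop
 endfacet
 facet normal -0.573 -0.618 -0.538
  outer loop
   vertex 2.8 0.8 0.7
   vertex 0.6 1.1 2.7
   vertex 1.1 2.9 0.1
  endloop
 endfacet
 facet normal 0.667 -0.405 -0.625
  outer loop
   vertex 2.8 0.8 0.7
   vertex 3.0 1.9 0.2
   vertex 3.5 0.1 1.9
  endloop
 endfacet
 facet normal -0.155 -0.385 -0.910
  outer loop
   vertex 2.8 0.8 0.7
   vertex 1.1 2.9 0.1
   vertex 3.0 1.9 0.2
  endloop
 endfacet
 facet normal 0.345 0.578 0.740
  outer loop
   vertex 2.3 1.4 3.1
   vertex 3.9 3.9 0.4
   vertex 0.1 3.1 2.8
  endloop
 endfacet
 facet normal 0.266 0.490 0.830
  outer loop
   vertex 2.3 1.4 3.1
   vertex 0.1 3.1 2.8
   vertex 2.2 0.1 3.9
  endloop
 endfacet
 facet normal 0.586 0.392 0.710
  outer loop
   vertex 2.3 1.4 3.1
   vertex 2.2 0.1 3.9
   vertex 3.9 3.9 0.4
  endloop
 endfacet
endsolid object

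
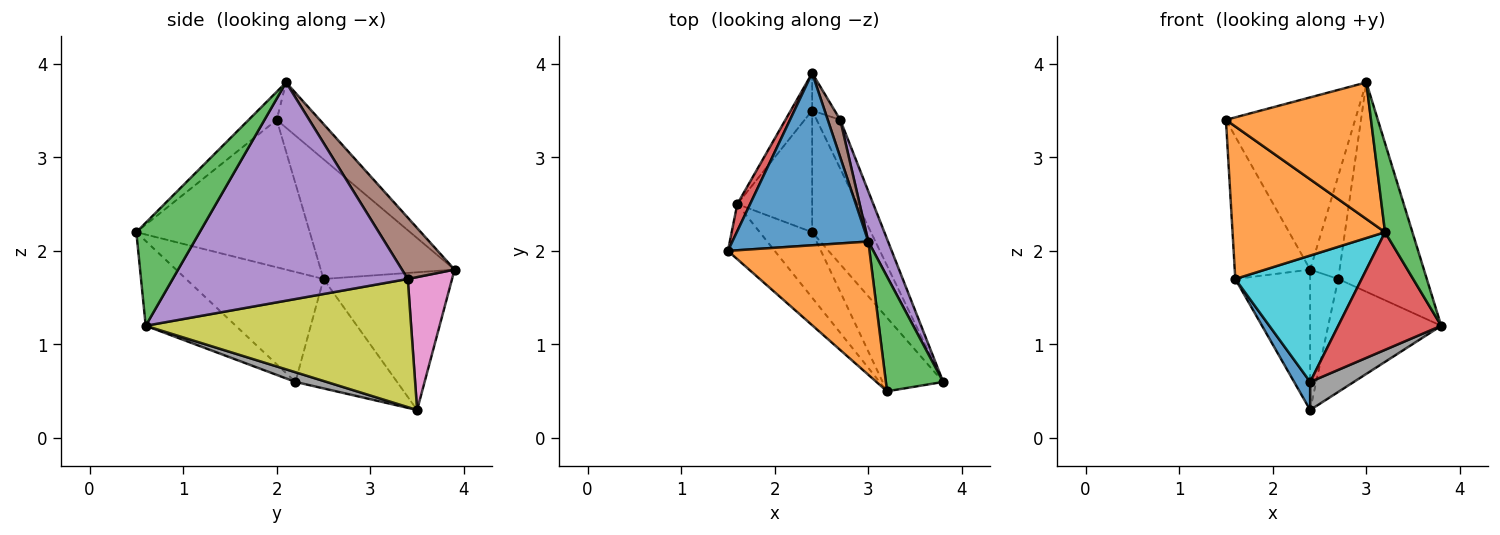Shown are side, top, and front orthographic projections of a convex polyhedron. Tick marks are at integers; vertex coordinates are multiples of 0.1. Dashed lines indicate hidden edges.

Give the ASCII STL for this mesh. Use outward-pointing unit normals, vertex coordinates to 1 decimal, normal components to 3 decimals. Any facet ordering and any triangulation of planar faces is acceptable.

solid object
 facet normal -0.229 0.688 0.688
  outer loop
   vertex 3.0 2.1 3.8
   vertex 2.4 3.9 1.8
   vertex 1.5 2.0 3.4
  endloop
 endfacet
 facet normal -0.137 -0.709 0.692
  outer loop
   vertex 3.2 0.5 2.2
   vertex 3.0 2.1 3.8
   vertex 1.5 2.0 3.4
  endloop
 endfacet
 facet normal 0.817 -0.353 0.455
  outer loop
   vertex 3.2 0.5 2.2
   vertex 3.8 0.6 1.2
   vertex 3.0 2.1 3.8
  endloop
 endfacet
 facet normal -0.596 -0.681 -0.426
  outer loop
   vertex 3.2 0.5 2.2
   vertex 2.4 2.2 0.6
   vertex 3.8 0.6 1.2
  endloop
 endfacet
 facet normal 0.932 0.351 0.084
  outer loop
   vertex 2.7 3.4 1.7
   vertex 3.0 2.1 3.8
   vertex 3.8 0.6 1.2
  endloop
 endfacet
 facet normal 0.859 0.481 0.175
  outer loop
   vertex 2.7 3.4 1.7
   vertex 2.4 3.9 1.8
   vertex 3.0 2.1 3.8
  endloop
 endfacet
 facet normal 0.836 0.530 -0.141
  outer loop
   vertex 2.4 3.5 0.3
   vertex 2.4 3.9 1.8
   vertex 2.7 3.4 1.7
  endloop
 endfacet
 facet normal 0.159 -0.222 -0.962
  outer loop
   vertex 2.4 3.5 0.3
   vertex 3.8 0.6 1.2
   vertex 2.4 2.2 0.6
  endloop
 endfacet
 facet normal 0.907 0.386 -0.167
  outer loop
   vertex 2.4 3.5 0.3
   vertex 2.7 3.4 1.7
   vertex 3.8 0.6 1.2
  endloop
 endfacet
 facet normal -0.695 -0.639 -0.331
  outer loop
   vertex 1.6 2.5 1.7
   vertex 2.4 2.2 0.6
   vertex 3.2 0.5 2.2
  endloop
 endfacet
 facet normal -0.818 -0.129 -0.560
  outer loop
   vertex 1.6 2.5 1.7
   vertex 2.4 3.5 0.3
   vertex 2.4 2.2 0.6
  endloop
 endfacet
 facet normal -0.730 -0.642 -0.232
  outer loop
   vertex 1.6 2.5 1.7
   vertex 3.2 0.5 2.2
   vertex 1.5 2.0 3.4
  endloop
 endfacet
 facet normal -0.856 0.499 -0.133
  outer loop
   vertex 1.6 2.5 1.7
   vertex 2.4 3.9 1.8
   vertex 2.4 3.5 0.3
  endloop
 endfacet
 facet normal -0.867 0.489 0.093
  outer loop
   vertex 1.6 2.5 1.7
   vertex 1.5 2.0 3.4
   vertex 2.4 3.9 1.8
  endloop
 endfacet
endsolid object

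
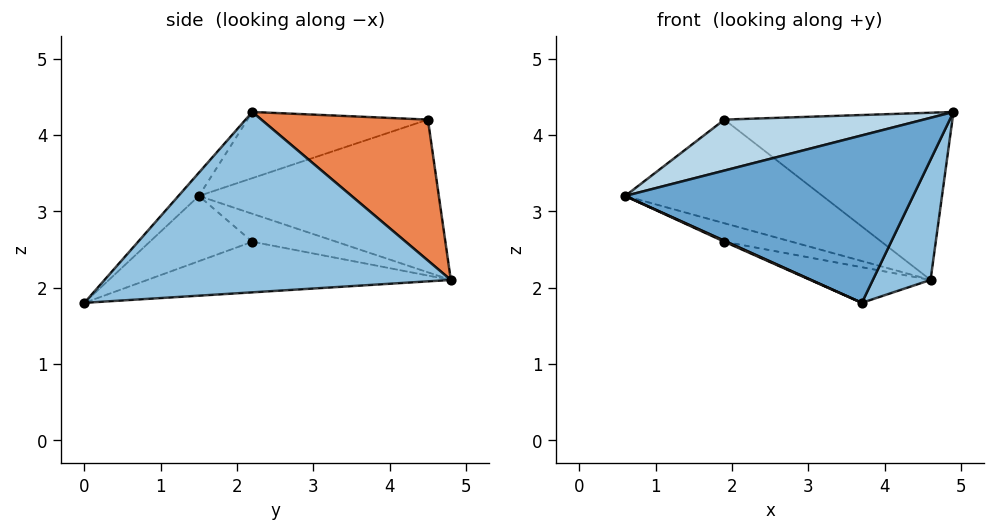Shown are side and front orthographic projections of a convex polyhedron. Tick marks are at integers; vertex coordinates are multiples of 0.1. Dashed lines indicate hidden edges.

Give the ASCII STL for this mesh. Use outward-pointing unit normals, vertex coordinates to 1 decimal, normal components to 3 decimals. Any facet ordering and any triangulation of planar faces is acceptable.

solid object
 facet normal -0.052 -0.737 0.674
  outer loop
   vertex 3.7 0.0 1.8
   vertex 4.9 2.2 4.3
   vertex 0.6 1.5 3.2
  endloop
 endfacet
 facet normal 0.937 -0.156 -0.312
  outer loop
   vertex 3.7 0.0 1.8
   vertex 4.6 4.8 2.1
   vertex 4.9 2.2 4.3
  endloop
 endfacet
 facet normal -0.206 -0.228 0.952
  outer loop
   vertex 1.9 4.5 4.2
   vertex 0.6 1.5 3.2
   vertex 4.9 2.2 4.3
  endloop
 endfacet
 facet normal -0.573 0.472 -0.670
  outer loop
   vertex 1.9 4.5 4.2
   vertex 4.6 4.8 2.1
   vertex 0.6 1.5 3.2
  endloop
 endfacet
 facet normal 0.444 0.608 0.658
  outer loop
   vertex 1.9 4.5 4.2
   vertex 4.9 2.2 4.3
   vertex 4.6 4.8 2.1
  endloop
 endfacet
 facet normal -0.563 0.451 -0.693
  outer loop
   vertex 1.9 2.2 2.6
   vertex 0.6 1.5 3.2
   vertex 4.6 4.8 2.1
  endloop
 endfacet
 facet normal -0.415 -0.009 -0.910
  outer loop
   vertex 1.9 2.2 2.6
   vertex 3.7 0.0 1.8
   vertex 0.6 1.5 3.2
  endloop
 endfacet
 facet normal -0.285 0.113 -0.952
  outer loop
   vertex 1.9 2.2 2.6
   vertex 4.6 4.8 2.1
   vertex 3.7 0.0 1.8
  endloop
 endfacet
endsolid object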